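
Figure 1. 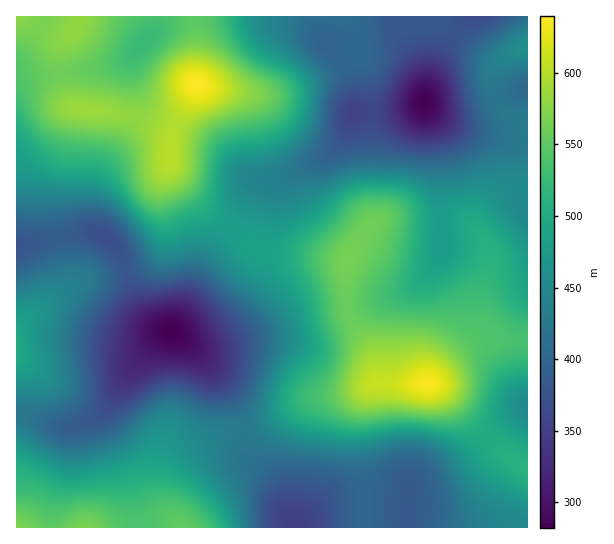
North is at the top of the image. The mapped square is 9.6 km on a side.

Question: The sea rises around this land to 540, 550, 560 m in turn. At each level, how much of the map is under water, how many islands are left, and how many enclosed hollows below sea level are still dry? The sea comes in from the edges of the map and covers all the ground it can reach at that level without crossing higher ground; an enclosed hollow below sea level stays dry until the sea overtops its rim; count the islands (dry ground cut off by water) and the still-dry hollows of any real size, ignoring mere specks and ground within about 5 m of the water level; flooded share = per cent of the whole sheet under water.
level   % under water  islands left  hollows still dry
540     79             1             0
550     83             1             0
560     88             2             0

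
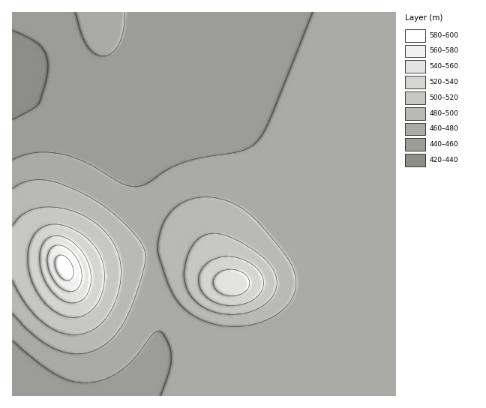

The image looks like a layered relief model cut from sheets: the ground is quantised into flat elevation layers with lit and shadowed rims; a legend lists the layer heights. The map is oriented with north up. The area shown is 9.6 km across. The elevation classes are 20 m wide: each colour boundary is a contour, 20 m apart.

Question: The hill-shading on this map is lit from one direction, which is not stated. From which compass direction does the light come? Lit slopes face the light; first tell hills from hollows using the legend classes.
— E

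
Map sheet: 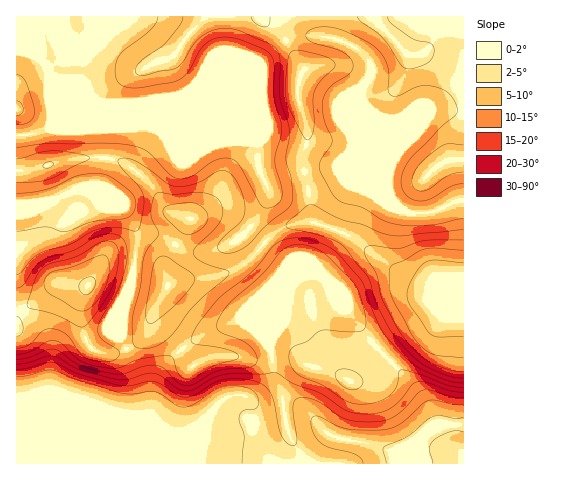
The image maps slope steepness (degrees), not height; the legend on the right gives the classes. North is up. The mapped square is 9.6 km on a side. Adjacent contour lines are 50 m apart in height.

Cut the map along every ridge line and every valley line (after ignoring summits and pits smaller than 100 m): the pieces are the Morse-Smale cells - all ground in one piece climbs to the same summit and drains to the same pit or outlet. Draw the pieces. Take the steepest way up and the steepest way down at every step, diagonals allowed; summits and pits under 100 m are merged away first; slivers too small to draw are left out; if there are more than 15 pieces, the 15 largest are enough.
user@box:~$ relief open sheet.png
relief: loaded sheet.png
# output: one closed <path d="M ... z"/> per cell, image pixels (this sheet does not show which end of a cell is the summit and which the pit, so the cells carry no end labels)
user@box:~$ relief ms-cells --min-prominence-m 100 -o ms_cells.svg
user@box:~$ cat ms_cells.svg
<path d="M463 16l-203 1 3 4 15 8 25 39-6 24 11 40 0 8-5 13 0 13 6 24 2 28 3 4-15 0-15 5-20 16 24 19-15 37 0 37-3 12-18-19-11-9-14 4-30 14-21 15-14 17-6 13-3 22-7 16-21-4-54-19-26-2-23 16-6-1 1 53 447-1z"/><path d="M259 16l-242 0-1 187 18 1 20-4 20-10 13 1 14-6 5-28 0-28-49-50 13 12 28 11 20 2 36-4 102 42 2 2 1 23 8 18 2 10-7 15-14 20 17 12 19-15 15-5 14 0-5-39-5-17 0-13 5-13 0-8-11-40 6-24-25-39-15-8z"/><path d="M68 88l-2 1 40 40 0 28-5 28-16 7 39 17 13 25-2 21 2 6 21 5 6 7 4 13 15-6 28-3 20-5 15-10 16-16 2-3-16-13 14-20 7-15-2-10-8-18-1-23-2-2-102-42-48 4-8-2z"/><path d="M126 259l-20 1-6 6-12 21-21-4-13 3-37 29-1 95 2 2 4 0 23-16 26 2 54 19 18 2 3-17-4-18-21-45 2-26 12-51z"/><path d="M265 244l-19 18-15 10-20 5-28 3-15 6-4-13-6-7-23-6-3 24-9 29-2 26 17 35 6 19 0 21-1 5-4 2 7 0 3-5 7-33 8-16 12-14 21-15 30-14 14-4 11 9 18 19 3-12 0-37 15-37z"/><path d="M82 190l-8 0-20 10-38 4 1 114 7-9 35-26 29 4 12-21 6-6 29-1 2-25-13-25z"/>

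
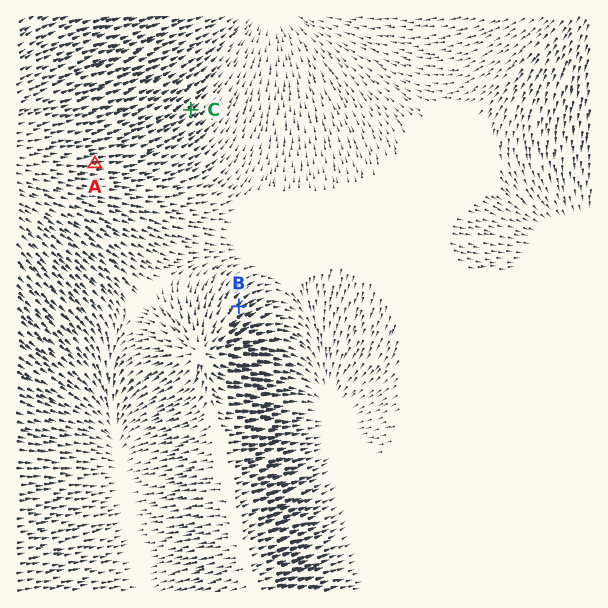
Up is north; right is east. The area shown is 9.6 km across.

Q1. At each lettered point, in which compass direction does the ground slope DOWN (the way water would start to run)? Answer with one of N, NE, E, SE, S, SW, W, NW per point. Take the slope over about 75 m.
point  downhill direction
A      E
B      NE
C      NE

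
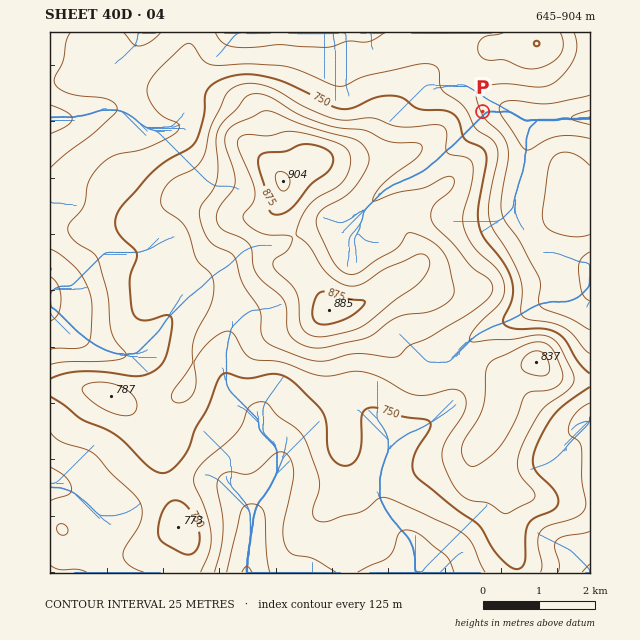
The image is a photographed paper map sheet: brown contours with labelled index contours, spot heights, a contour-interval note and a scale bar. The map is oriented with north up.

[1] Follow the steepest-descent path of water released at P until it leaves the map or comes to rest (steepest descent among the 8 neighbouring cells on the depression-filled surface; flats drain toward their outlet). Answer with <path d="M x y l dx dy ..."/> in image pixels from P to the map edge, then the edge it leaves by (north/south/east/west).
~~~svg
<path d="M483 112l1-2 24 0 18 11 3-1 30 0 1-1 30 0"/>
exit: east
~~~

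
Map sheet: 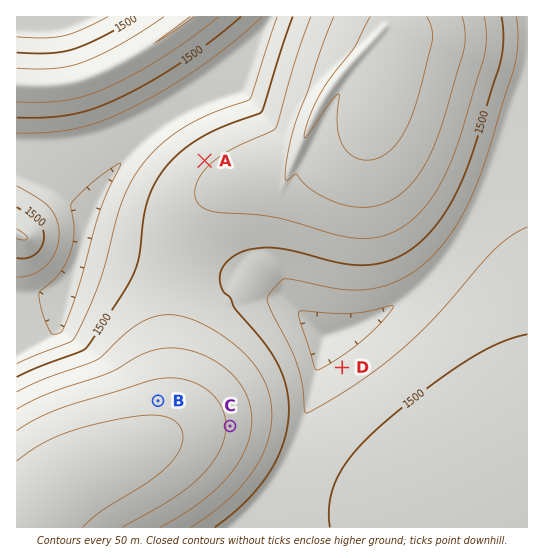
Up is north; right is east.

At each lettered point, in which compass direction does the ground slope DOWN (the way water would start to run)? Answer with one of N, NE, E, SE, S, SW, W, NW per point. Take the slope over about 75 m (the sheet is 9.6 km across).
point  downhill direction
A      NW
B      N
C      E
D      NW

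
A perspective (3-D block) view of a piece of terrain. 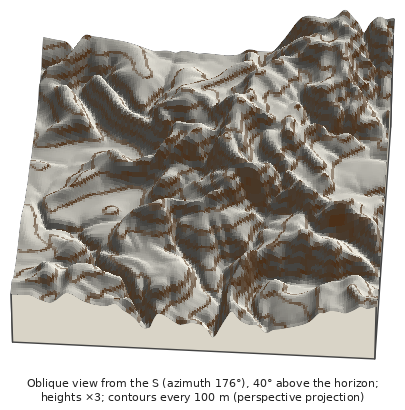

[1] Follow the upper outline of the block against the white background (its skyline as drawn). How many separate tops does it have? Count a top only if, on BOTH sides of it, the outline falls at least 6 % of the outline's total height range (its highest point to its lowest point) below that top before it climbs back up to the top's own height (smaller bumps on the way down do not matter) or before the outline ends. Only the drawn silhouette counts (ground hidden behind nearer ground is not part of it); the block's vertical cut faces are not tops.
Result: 2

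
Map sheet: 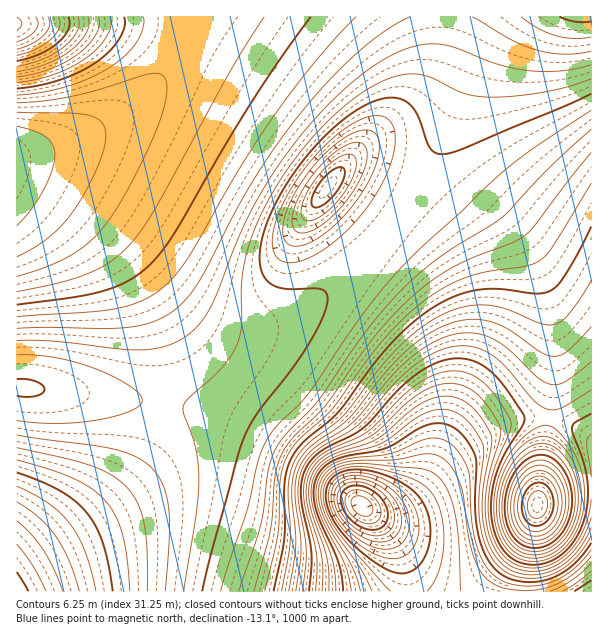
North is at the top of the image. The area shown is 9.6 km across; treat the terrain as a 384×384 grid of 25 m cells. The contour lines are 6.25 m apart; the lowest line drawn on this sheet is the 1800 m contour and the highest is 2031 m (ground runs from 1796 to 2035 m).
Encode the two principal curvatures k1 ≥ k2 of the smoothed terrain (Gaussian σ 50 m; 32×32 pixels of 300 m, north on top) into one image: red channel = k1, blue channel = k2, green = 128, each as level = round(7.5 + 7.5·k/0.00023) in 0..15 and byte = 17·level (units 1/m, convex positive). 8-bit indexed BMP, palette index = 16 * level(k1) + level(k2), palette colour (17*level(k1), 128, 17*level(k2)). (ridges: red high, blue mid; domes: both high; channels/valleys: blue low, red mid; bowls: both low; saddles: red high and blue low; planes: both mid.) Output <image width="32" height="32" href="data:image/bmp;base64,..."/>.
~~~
<image width="32" height="32" href="data:image/bmp;base64,Qk02CAAAAAAAADYEAAAoAAAAIAAAACAAAAABAAgAAAAAAAAEAAATCwAAEwsAAAABAAAAAAAAAIAAABGAAAAigAAAM4AAAESAAABVgAAAZoAAAHeAAACIgAAAmYAAAKqAAAC7gAAAzIAAAN2AAADugAAA/4AAAACAEQARgBEAIoARADOAEQBEgBEAVYARAGaAEQB3gBEAiIARAJmAEQCqgBEAu4ARAMyAEQDdgBEA7oARAP+AEQAAgCIAEYAiACKAIgAzgCIARIAiAFWAIgBmgCIAd4AiAIiAIgCZgCIAqoAiALuAIgDMgCIA3YAiAO6AIgD/gCIAAIAzABGAMwAigDMAM4AzAESAMwBVgDMAZoAzAHeAMwCIgDMAmYAzAKqAMwC7gDMAzIAzAN2AMwDugDMA/4AzAACARAARgEQAIoBEADOARABEgEQAVYBEAGaARAB3gEQAiIBEAJmARACqgEQAu4BEAMyARADdgEQA7oBEAP+ARAAAgFUAEYBVACKAVQAzgFUARIBVAFWAVQBmgFUAd4BVAIiAVQCZgFUAqoBVALuAVQDMgFUA3YBVAO6AVQD/gFUAAIBmABGAZgAigGYAM4BmAESAZgBVgGYAZoBmAHeAZgCIgGYAmYBmAKqAZgC7gGYAzIBmAN2AZgDugGYA/4BmAACAdwARgHcAIoB3ADOAdwBEgHcAVYB3AGaAdwB3gHcAiIB3AJmAdwCqgHcAu4B3AMyAdwDdgHcA7oB3AP+AdwAAgIgAEYCIACKAiAAzgIgARICIAFWAiABmgIgAd4CIAIiAiACZgIgAqoCIALuAiADMgIgA3YCIAO6AiAD/gIgAAICZABGAmQAigJkAM4CZAESAmQBVgJkAZoCZAHeAmQCIgJkAmYCZAKqAmQC7gJkAzICZAN2AmQDugJkA/4CZAACAqgARgKoAIoCqADOAqgBEgKoAVYCqAGaAqgB3gKoAiICqAJmAqgCqgKoAu4CqAMyAqgDdgKoA7oCqAP+AqgAAgLsAEYC7ACKAuwAzgLsARIC7AFWAuwBmgLsAd4C7AIiAuwCZgLsAqoC7ALuAuwDMgLsA3YC7AO6AuwD/gLsAAIDMABGAzAAigMwAM4DMAESAzABVgMwAZoDMAHeAzACIgMwAmYDMAKqAzAC7gMwAzIDMAN2AzADugMwA/4DMAACA3QARgN0AIoDdADOA3QBEgN0AVYDdAGaA3QB3gN0AiIDdAJmA3QCqgN0Au4DdAMyA3QDdgN0A7oDdAP+A3QAAgO4AEYDuACKA7gAzgO4ARIDuAFWA7gBmgO4Ad4DuAIiA7gCZgO4AqoDuALuA7gDMgO4A3YDuAO6A7gD/gO4AAID/ABGA/wAigP8AM4D/AESA/wBVgP8AZoD/AHeA/wCIgP8AmYD/AKqA/wC7gP8AzID/AN2A/wDugP8A/4D/AIeHh4eHh4eHh4eHh4eXl4eHhpaWloaGh4eWorO0pJOBh4eHh4eHh4eHh4eHh5eXmKe2tbWllYaHh5Ky1dfXtZKHh4eHh4eHh4eHh4eHmKiox9bEo5OVhoeGkbTo+urIpIeHh4eHh4eHh4eHh4iouMfWtHFwgZSWh3WRter8/Nqlh4eHh4eHh4eHh4eHiKjI1rRBIDBxlJaHdJGm2/3927aHh4eHh4eHh4eHh4eIp9fVkTAQMIO1loZ1gKXa/PzatYeHh4eHh4eHh4eHh4en1sSQYECDxLWWhnaAo8j6+cikh4eHh4eHh4eHh4eHh5fGxLOjtMXFpoZ2doOStefntZJ3h4eHh4eHh4eHh4eHl7fGxsbGxqaGhnZ2doKjtMSjgnZ3d4eHh4eHh4eHh4eHl7e4uKiXhoZ2dnZ3hoSTo5SGdnZ2doeHh4eHh4eHh4eHmKiYmIeHdnZ2dnaHh5eXiId2dnZ2h4eHh4eHh4eHh4iIqJiXh4d2dnZ2hoeHh5iIh3Z2dneHh4eHh4eHh4iIiIiYl5eHh4eGdoaGh4eHmJiHd3d3h4eHh4eHh4eHh4iIiIiXl5eHh4aGhoaHh4eYiId3h4eHh4eHh4eHh4eHh4eHh5iXl4eHh4aGhoeHh5eIiIeHh4eHh4eHh4eHh4eHh4eHh5eXl4eHh4eHh4eHh4iIh4eHh4eHh4iIh4eHh4eHh4eHh5eXh4eHh4eHh4eHiIiHh4eHh4iIiIiIh4eHhoaHl4eHl5eXh4eHh4eHh4eIh4eHh4eIiIiIiIiHh4eGhYaXl5eHl5eHh4eHh4eHh4eHh4eHiIiIiIiIiIiHh4aEhJanl5eHh5eHh4eHh4eHh4eHh4iIiIiIiIiIiIeXl4WBg6enl4eHh4eHh4eIiIeHh4iIiIiIiIiIiIiHh4eXl4NgdKenl4eHh4eIiIiHh4eHiIiIiIiIiIiIiIeHh5enp2FghaeXl4eHh4eHh4eHh4eHh4eIiIiIiIiHh4eHl5enlmBwlpeXh4eHh4eHh4eHh4eHh4eHh4eHh4eHh4eHl6enhXGDlpeHh4eHh4eHh4eHl5eXh4eHh4eHh4eHh4eHl6eXhYOFh4eHh4eHh4eHh4enl5eXl4eHh4eHh4eHh4eHl5eXhYWGh4eHh4eHh4eHh6enp5eXl4eHh4eHh4eHh4eHl5eHhoaHh4eHh4eHh4eHl5eXl5eXl4eHh4eHh4eHh4eHh4eHh4eHh4eHh4eHh4d2hoaWl5eXh4eHh4eHh4eHh4eHh4eHh4d3h4eHh4eHh2R1dYWGlpeHh4eHh4eHh4eHh4eHh4eHh3eHh4eHh4eIYmJzg4SFhoaHh4eHh4eHh4eHh4eHh4eHh4eHh4eHiIg="/>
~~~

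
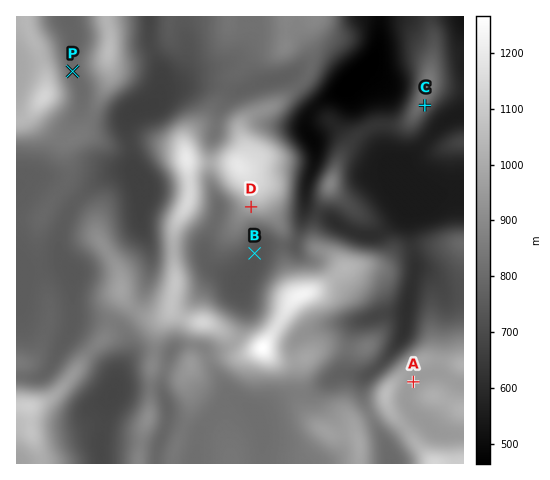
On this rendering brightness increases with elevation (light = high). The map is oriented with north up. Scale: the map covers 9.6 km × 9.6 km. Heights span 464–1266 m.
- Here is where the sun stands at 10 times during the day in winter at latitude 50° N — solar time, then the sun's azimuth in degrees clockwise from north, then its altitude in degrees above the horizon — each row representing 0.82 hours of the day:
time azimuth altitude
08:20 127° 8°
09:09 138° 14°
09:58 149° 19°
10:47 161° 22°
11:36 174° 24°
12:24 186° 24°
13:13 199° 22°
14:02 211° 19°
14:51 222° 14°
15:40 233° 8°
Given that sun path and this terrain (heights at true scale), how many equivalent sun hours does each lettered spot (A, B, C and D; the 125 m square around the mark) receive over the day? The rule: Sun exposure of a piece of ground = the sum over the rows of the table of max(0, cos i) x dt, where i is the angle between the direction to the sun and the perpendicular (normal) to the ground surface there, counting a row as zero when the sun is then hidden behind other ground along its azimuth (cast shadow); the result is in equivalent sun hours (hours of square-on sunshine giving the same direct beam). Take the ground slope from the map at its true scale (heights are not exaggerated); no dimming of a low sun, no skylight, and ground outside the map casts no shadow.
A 2.4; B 1.8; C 4.3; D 4.6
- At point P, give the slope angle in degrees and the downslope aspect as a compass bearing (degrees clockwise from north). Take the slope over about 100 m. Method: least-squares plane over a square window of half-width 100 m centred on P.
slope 7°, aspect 70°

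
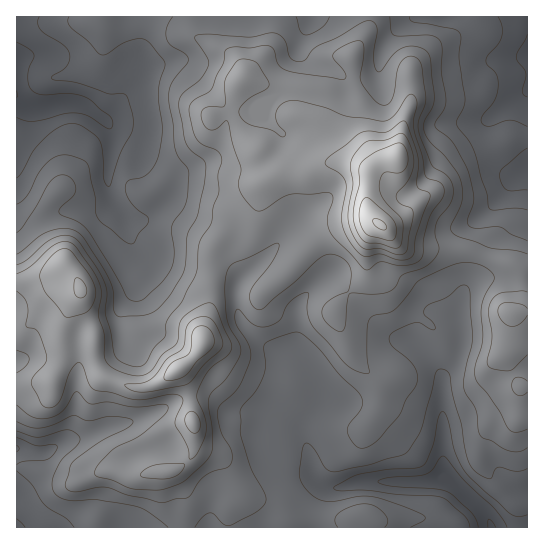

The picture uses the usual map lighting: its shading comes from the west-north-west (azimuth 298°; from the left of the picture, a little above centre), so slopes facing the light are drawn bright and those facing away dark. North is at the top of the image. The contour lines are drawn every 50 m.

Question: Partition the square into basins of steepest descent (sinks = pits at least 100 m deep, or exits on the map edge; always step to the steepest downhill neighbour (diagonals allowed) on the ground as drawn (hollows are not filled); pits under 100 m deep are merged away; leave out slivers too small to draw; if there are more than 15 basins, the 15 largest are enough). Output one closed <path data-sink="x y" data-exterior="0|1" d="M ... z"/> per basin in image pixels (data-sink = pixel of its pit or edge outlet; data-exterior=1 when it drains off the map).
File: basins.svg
<path data-sink="491 527" data-exterior="1" d="M246 77l-6 2-4 10-3 26 11 23 15 13 10 26-8 5-8 24-14 9-8 8-19 26-3 60-6 22 0 11-6 11-18 16 10 24 2 20 4 13 0 20-4 12-8 7-11 6 4 4 8 19 0 33 343 1 1-258-7-1-8-5-50-15-48 0-17-5-11-14-15-12-4-8 0-40-11-7-20-6-6-6-10-24-11-8-19-6-7-15-7-9z"/><path data-sink="17 95" data-exterior="1" d="M369 16l-353 1 0 264 10 0 20-4 17-10 6 3 12 19 0 17 11 21 3 11 0 23 8 16 26 10 21 0 35-22 16-19 2-15 6-22 3-60 19-26 8-8 14-9 8-24 8-5-10-26-15-13-11-23 3-26 6-12 35 12 7 9 7 15 24 8 6 6 10 24 6 6 20 6 12 8 10-9-18-27-4-10 0-23-2-8-2-31-2-6 17-27z"/><path data-sink="527 54" data-exterior="1" d="M527 16l-158 1-1 13-17 27 2 6 2 31 2 8 0 23 4 10 18 27-11 9-1 34 5 13 10 7 20 22 13 2 48 0 50 15 8 5 7 0z"/><path data-sink="17 527" data-exterior="1" d="M81 291l-10 14-10 22 0 34-8 18-2 2-35 5 0 141 167 1 2-27-6-20-7-10 11-6 8-7 4-12 0-20-3-5-1-22-4-14-9-16-19 14-16 5-14-1-26-10-7-11-3-35-12-25z"/>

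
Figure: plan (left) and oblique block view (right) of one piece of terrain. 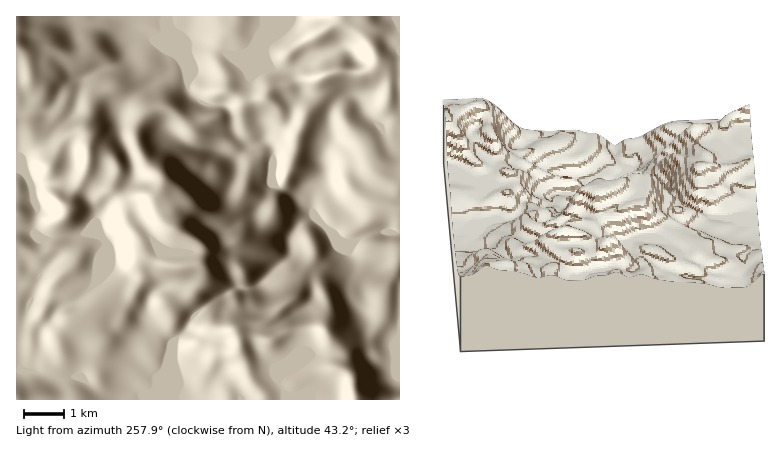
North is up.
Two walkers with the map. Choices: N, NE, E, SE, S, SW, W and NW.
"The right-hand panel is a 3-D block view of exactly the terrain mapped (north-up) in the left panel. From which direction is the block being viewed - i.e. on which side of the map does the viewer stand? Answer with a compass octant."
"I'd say W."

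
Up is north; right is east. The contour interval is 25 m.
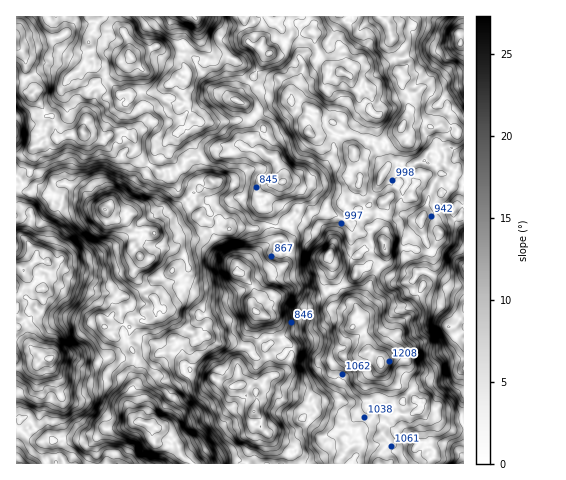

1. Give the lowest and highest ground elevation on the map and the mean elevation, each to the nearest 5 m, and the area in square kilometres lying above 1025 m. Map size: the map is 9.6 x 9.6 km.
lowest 645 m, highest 1265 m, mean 950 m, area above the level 23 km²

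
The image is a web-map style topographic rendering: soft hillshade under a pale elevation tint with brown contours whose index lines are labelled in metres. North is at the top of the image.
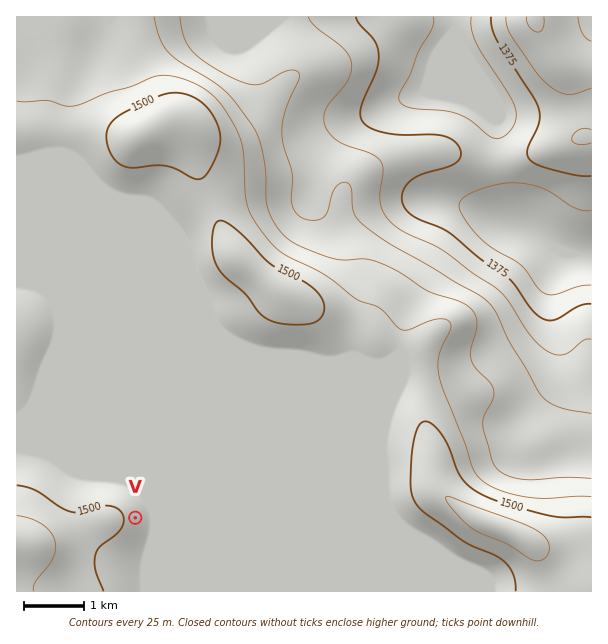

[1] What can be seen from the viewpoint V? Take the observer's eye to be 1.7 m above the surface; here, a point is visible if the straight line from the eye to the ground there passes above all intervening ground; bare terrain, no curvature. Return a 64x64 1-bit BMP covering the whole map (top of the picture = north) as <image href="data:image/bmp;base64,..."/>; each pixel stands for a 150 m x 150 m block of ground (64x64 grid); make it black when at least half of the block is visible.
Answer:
<image width="64" height="64" href="data:image/bmp;base64,Qk0+AgAAAAAAAD4AAAAoAAAAQAAAAEAAAAABAAEAAAAAAAACAAATCwAAEwsAAAIAAAAAAAAA////AAAAAAAAH////////AAP///////gAAf//////8AAA///////wAAD//////+AAAP//////4AAA//////+AAAP//////AAAA//////4AAAB/////+AAAAD/////wAAAAf////+AAAAB/////4AAAAP/////AAAAA/////8AAAAH/////wAAAAf/////AAAAD/////8AAAAf/////gAAAB/////+AAAAP/////4AAAA//////gAAAH/////+AAAAf/////4AAAD//////gAAAP/////+AAAB//////8AAAH/////5wAAA/////nDAAAP////+IAAAA/////wAAAAB////+AAAAAH////gAAAAAf///4AAAAAD////AAAAAAP///wAAAAAB///+AAAAAAH///wAAAAAA///+AAAAAAD///wAAAAAAP///AAAAAAA///8AAAAAAD///wAAAAAAP///AAAAAAA///8AAAAAAD///wAAAAAAP///AAAAAAA///8AAAAAAD///4AAAAAAP///gAAAAAA/8/8AAAAAAD4APgAAAAAAAAAAAAAAAAAAAAAAAAAAAAAAAAAAAAAAAAAAAAAAAAAAAAAAAAAAAAAAAAAAAAAAAAAAAAAAAAAAAAAAAAAAAAAAAAAAAAAAAAAAAAAAAAAAAAAAAAAAAAAAAAAAAAAAA=="/>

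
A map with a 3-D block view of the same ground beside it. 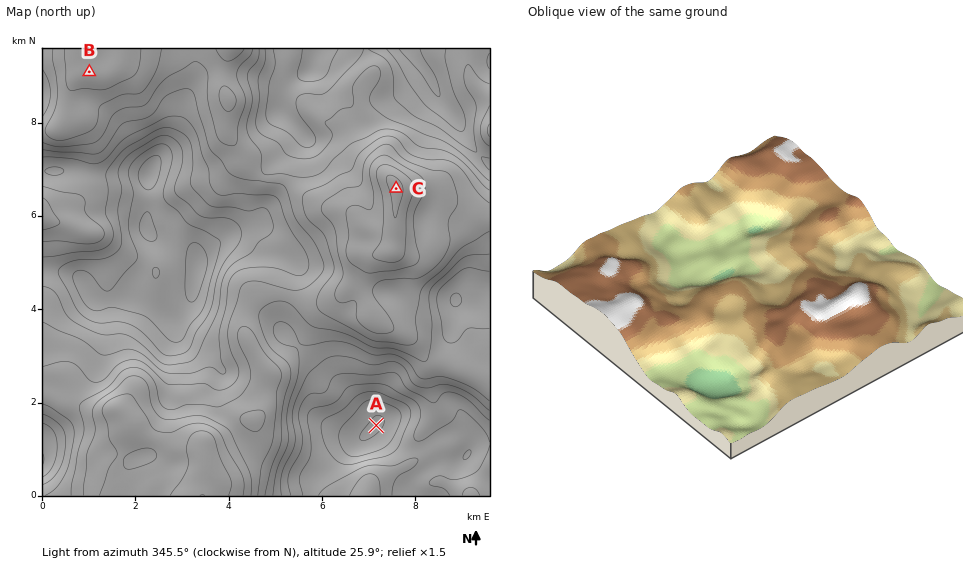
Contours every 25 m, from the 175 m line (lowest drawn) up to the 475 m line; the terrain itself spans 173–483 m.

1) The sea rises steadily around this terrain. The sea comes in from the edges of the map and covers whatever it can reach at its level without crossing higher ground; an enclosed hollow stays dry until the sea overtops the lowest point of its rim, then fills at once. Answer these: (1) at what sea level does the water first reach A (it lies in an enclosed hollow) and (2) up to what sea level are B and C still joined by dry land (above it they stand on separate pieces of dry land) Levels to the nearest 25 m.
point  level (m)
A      250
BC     350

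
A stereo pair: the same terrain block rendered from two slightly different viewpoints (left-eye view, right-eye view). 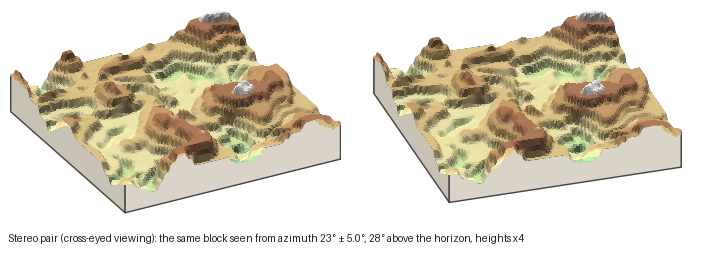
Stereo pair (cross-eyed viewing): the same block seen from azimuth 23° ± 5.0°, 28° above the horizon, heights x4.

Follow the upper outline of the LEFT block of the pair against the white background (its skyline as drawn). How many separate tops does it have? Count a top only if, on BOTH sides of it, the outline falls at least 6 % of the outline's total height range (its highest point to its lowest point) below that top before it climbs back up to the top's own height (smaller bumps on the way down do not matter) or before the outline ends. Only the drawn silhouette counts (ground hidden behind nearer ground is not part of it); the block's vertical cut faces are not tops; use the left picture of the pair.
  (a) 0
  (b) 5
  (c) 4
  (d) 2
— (d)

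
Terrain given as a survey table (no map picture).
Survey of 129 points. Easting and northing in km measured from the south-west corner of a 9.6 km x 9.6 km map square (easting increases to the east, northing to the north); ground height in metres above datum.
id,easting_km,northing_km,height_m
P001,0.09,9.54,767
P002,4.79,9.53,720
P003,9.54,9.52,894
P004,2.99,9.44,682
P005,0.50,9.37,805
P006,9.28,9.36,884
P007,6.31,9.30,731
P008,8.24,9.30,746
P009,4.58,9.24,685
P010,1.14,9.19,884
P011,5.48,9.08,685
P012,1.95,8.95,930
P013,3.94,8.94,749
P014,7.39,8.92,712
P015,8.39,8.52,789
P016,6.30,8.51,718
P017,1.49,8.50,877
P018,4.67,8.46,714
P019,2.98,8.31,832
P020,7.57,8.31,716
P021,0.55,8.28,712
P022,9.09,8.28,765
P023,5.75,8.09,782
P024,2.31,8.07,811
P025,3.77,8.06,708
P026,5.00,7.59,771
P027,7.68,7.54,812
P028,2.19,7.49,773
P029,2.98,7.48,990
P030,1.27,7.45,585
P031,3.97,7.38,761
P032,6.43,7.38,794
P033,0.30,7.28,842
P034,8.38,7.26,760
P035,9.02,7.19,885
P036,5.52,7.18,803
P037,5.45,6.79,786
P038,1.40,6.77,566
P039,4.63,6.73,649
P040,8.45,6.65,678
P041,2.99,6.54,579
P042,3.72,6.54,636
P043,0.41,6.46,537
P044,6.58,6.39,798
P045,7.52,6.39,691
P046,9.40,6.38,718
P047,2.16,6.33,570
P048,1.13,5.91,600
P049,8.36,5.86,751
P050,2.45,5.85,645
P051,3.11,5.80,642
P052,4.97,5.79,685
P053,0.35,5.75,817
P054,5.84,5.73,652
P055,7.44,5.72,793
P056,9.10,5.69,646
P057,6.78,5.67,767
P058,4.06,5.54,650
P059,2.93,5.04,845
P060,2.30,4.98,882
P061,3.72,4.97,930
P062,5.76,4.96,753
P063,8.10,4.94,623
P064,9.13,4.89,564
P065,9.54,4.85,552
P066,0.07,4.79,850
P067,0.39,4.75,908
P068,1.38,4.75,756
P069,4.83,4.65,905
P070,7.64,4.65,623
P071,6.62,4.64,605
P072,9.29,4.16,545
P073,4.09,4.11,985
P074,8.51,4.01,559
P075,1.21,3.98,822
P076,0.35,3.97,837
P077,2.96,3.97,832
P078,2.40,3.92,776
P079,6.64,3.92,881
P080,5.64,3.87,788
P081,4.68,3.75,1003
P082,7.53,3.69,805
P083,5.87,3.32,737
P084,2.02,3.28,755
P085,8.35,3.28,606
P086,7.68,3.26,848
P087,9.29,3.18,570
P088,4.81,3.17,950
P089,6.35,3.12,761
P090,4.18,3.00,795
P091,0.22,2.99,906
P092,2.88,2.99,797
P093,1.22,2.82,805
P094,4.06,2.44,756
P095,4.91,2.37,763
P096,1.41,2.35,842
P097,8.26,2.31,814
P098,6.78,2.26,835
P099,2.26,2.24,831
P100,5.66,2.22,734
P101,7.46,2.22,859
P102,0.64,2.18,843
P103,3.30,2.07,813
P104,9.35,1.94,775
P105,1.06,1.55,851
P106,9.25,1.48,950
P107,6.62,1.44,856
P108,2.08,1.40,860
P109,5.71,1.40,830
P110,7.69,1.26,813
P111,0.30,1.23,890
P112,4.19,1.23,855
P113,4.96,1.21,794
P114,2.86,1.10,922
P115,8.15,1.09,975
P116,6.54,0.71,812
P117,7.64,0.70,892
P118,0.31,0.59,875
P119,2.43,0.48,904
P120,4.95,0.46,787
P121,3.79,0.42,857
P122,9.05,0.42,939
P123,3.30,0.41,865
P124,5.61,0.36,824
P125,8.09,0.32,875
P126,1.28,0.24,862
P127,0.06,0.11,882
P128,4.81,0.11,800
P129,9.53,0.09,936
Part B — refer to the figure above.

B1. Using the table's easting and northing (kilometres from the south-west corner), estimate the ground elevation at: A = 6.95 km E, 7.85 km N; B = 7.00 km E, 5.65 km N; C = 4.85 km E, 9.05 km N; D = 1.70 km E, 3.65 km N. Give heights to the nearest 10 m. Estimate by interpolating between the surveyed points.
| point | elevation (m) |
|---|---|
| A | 730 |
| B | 790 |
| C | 680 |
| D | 750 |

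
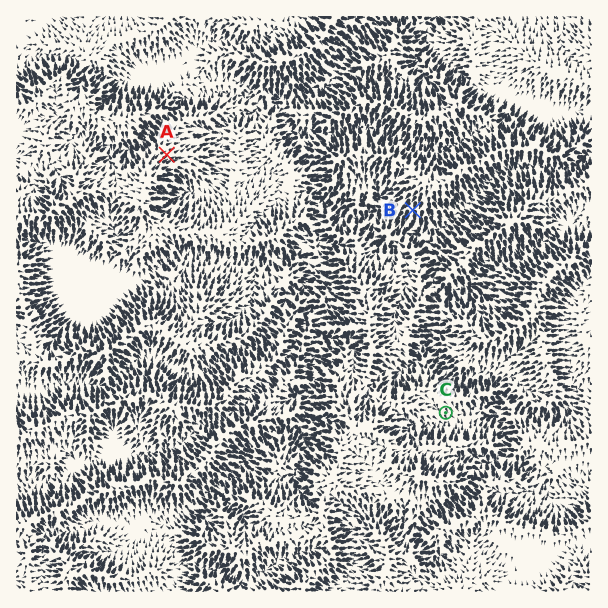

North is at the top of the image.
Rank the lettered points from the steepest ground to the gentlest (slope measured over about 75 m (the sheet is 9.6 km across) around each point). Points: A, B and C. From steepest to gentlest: B A C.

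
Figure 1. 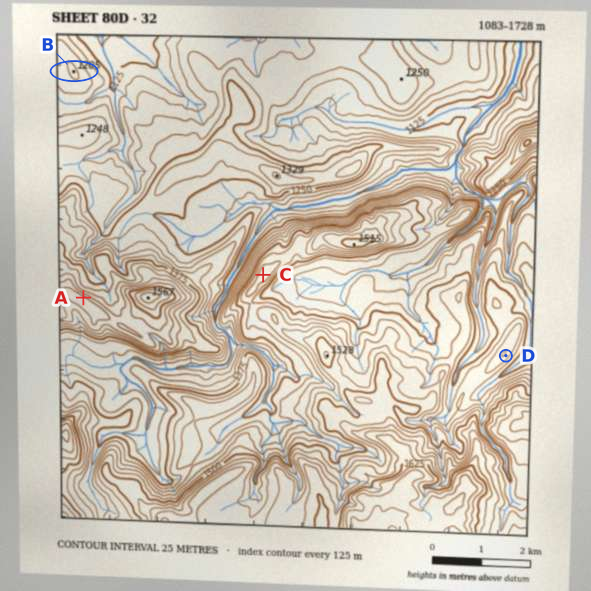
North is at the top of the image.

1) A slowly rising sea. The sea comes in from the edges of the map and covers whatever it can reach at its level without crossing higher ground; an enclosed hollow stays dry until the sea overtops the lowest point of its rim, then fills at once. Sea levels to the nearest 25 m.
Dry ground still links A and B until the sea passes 1175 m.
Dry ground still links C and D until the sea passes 1400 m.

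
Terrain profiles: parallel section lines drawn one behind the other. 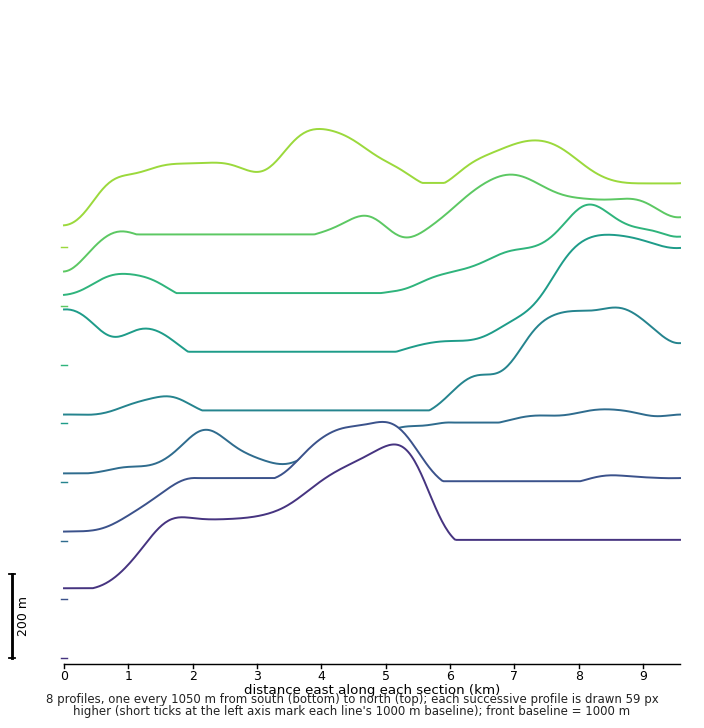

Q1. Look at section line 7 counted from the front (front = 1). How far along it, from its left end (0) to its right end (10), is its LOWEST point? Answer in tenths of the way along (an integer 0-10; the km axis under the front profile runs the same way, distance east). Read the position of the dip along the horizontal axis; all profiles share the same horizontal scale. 0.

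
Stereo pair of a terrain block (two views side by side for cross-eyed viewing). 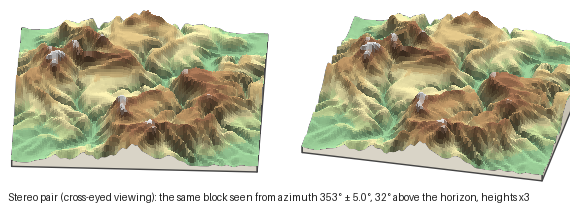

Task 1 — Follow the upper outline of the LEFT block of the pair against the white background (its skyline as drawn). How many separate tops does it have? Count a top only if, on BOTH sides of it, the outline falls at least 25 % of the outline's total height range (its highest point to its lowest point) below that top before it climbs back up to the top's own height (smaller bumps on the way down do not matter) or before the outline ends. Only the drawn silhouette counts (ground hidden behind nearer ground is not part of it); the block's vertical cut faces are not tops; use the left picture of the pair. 0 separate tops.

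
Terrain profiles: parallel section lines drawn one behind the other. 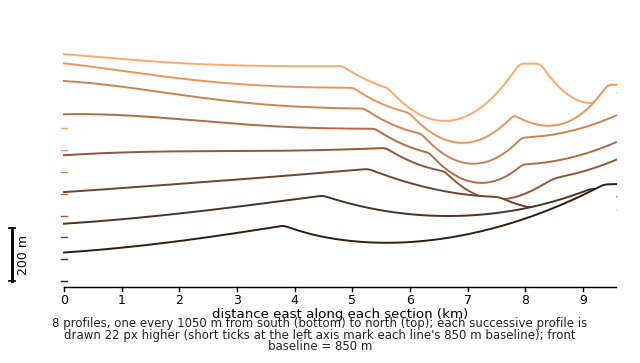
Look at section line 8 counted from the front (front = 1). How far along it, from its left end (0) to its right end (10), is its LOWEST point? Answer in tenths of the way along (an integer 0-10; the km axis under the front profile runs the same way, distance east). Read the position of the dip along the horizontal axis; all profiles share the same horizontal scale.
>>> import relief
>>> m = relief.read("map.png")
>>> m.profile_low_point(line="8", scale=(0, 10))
7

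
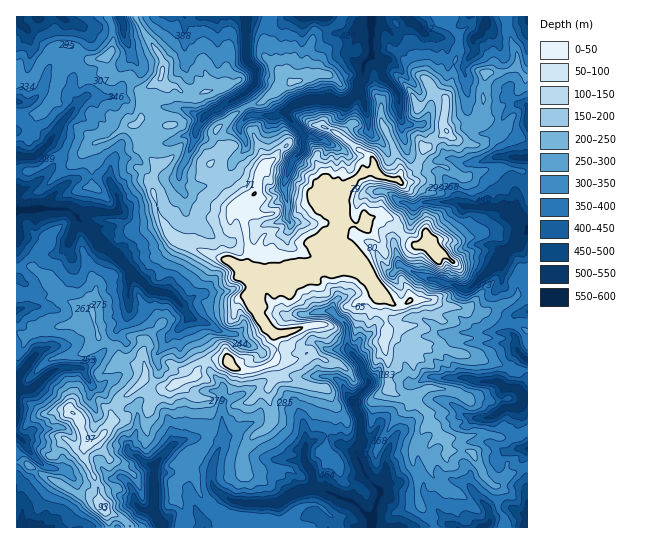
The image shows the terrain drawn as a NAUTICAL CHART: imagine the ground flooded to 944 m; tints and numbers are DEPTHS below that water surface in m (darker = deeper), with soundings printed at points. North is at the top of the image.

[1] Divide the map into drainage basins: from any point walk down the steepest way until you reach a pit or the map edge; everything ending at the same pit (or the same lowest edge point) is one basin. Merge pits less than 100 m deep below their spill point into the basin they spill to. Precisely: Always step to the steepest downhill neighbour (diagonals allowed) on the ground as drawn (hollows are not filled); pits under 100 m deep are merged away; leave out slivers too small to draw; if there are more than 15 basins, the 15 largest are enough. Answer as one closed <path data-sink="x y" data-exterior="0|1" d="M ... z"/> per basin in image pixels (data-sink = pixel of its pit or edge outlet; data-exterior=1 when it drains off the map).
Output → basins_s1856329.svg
<path data-sink="373 519" data-exterior="0" d="M385 215l-16 4-8 6-12-1-10-5-2 11-5 13 12 18-5 3-22 3-32 10-31-1-2 2 3 32 9 15 11 9 2 23-6 7-13 5-13 2-12-4-7-7-13-1-7 2-12 16-11 5 11 14 12 3 2 3 0 37-3 6-20 17-5 13-7 7 0 13 10 14 0 19 252-1-15-21-3-11 0-18-5-18 1-10 10-19 6-7 0-4-1-5-17-17-14-2-9-6 0-30-4-13 4-17-7-18 1-15 15 9 5 0 9-6-3-10-7-10 0-8 15-25-16-15-7-11z"/><path data-sink="17 211" data-exterior="1" d="M135 124l-9 3-20 13-16 5-13 11-20 0-19 13-22 4 0 160 11 3 11-7 37-6 18-10 6 25 18 12 5 13 21 2 2 2-1 12 17 9 8 0 8-5 17-6 12-16 7-2 13 1 7 7 12 4 13-2 13-5 6-7-2-23-11-9-9-15-3-32-25-18-52-19-8-10-7-14-9-32 6-19-14-19z"/><path data-sink="371 19" data-exterior="0" d="M439 16l-97 0-5 9-20 8-4 4-6 17-1 25-16 4-19 10-8 8-20 7-27 22 0 5 7 16-12 12 0 3 6 13 15 20 7 6 4 8 6 41-5 17 5 5 36 1 26-9 31-5 2-2-3-6-9-12 8-25-1-11-4-5 27-29 15-1 6 5 14 3 4-5 10-3 6-6 7-17 23-18-4-8 4-21-2-4 7-16 1-17 7-26-9-13z"/><path data-sink="246 17" data-exterior="1" d="M270 16l-134 1 9 18 18 26 0 12-3 6-17 14-2 25-5 7 7 22 14 19-6 19 9 32 7 14 8 10 52 19 16 11 6-17-6-41-4-8-7-6-15-20-6-16 12-12-7-16 0-5 27-22 20-7 8-8 21-11-10-7-18-21 0-15 7-17z"/><path data-sink="527 230" data-exterior="1" d="M423 164l-4 0-8 8-10 3-4 5-14-3-6-5-15 1-27 29 4 5 1 12 9 5 12 1 8-6 16-4 8 5 7 11 16 15-15 25 0 8 7 10 3 11 23 0 12 7 23 1 6 4 11 0 27-12 5-5 9 0 1-122-29-6-37 10-17-10z"/><path data-sink="17 387" data-exterior="1" d="M93 313l-18 10-37 6-11 7-11-2 0 128 9 1 50 30 15 3 9 5-2-16-13-28 0-8 3-5 10-3 6-6 9-14 0-11 10-13 8-4 14-14 1-12-6-3-18-2-4-12-18-12z"/><path data-sink="162 526" data-exterior="0" d="M146 380l-3 0-13 13-13 9-5 8 0 11-3 5-12 15-12 5-1 11 12 24 3 18 8 13 14 5 7 6 2 5 52 0 1-19-10-14 0-13 7-7 5-13 20-17 3-6 0-37-2-3-12-3-12-15-13 7-8 0z"/><path data-sink="527 398" data-exterior="1" d="M391 336l-4 0-3 6 4 17 0 30 9 6 14 2 17 17 1 9 8 6 4 7 9 3 17-2 7-2 35 2 10-1 9-5-1-60-14 0-16-8-7 0-28-10-11-1-14-8-28 3z"/><path data-sink="17 157" data-exterior="1" d="M106 56l-11 4-16-1-19 11-7 25-5 10-9 8-4 8-2 12-3 3-14 3 1 33 21-3 19-13 20 0 13-11 16-5 20-13 13-5 2-4 3-27-5 0-9-14-19-1z"/><path data-sink="527 158" data-exterior="1" d="M517 67l-18 6-13 0-6 48-10 3-12 0-11 5-23 20-7 16 24 0 21 12 37-10 28 5 1-94z"/><path data-sink="527 359" data-exterior="1" d="M382 296l-1 15 6 11 0 14 7 1 15 10 28-3 14 8 11 1 28 10 7 0 16 8 15-1 0-39-5-3-20-5-16-11-12 0-6-4-23-1-12-7-24 0-8 5-5 0z"/><path data-sink="482 527" data-exterior="1" d="M433 424l-4 0-6 6-10 19-1 10 5 18 0 18 3 11 13 20 2 2 70 0-1-11-7-11 0-17-13-12-11-24-6-2-17 0-3-13-6-2z"/><path data-sink="485 25" data-exterior="0" d="M506 16l-66 1 11 9 9 13-7 26-1 17-7 16 2 4-4 21 3 8 12-7 21-3 5-20-1-10 2-17 20-2 12-7 0-11-10-25z"/><path data-sink="19 17" data-exterior="1" d="M107 16l-90 0-1 62 7 3 7 0 11-20 16-14 13 0 20 13 17-4 5-6 1-7-1-18z"/><path data-sink="35 527" data-exterior="1" d="M25 463l-9 0 1 65 92-1-2-14-8-12-9-5-15-3z"/>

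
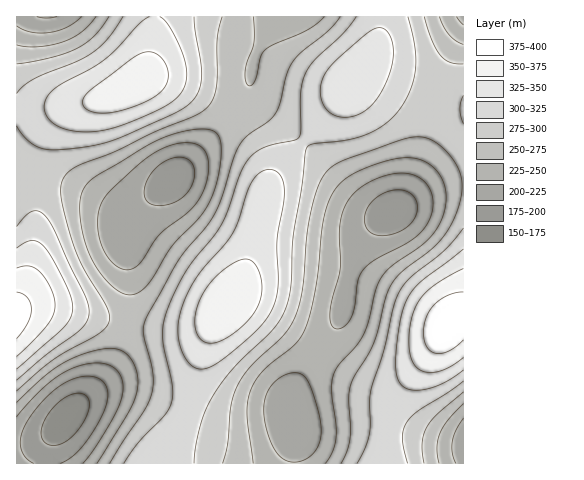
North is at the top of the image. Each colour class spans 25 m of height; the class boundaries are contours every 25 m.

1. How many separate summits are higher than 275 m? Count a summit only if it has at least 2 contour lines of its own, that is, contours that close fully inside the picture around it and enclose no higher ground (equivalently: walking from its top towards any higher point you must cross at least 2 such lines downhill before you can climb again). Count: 1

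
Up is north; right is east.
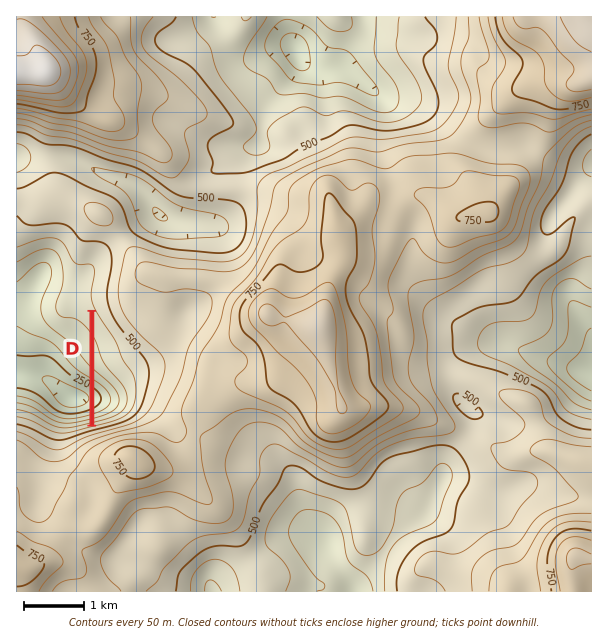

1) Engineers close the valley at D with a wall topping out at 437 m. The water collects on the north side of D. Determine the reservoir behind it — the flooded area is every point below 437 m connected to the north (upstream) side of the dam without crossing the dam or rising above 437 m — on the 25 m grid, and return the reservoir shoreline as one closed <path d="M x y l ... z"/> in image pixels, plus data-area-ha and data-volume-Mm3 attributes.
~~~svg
<path d="M95 318l0 108 27-10 6-5 5-9 0-16-1-5-14-18-8-24-15-21z" data-area-ha="74" data-volume-Mm3="48.46"/>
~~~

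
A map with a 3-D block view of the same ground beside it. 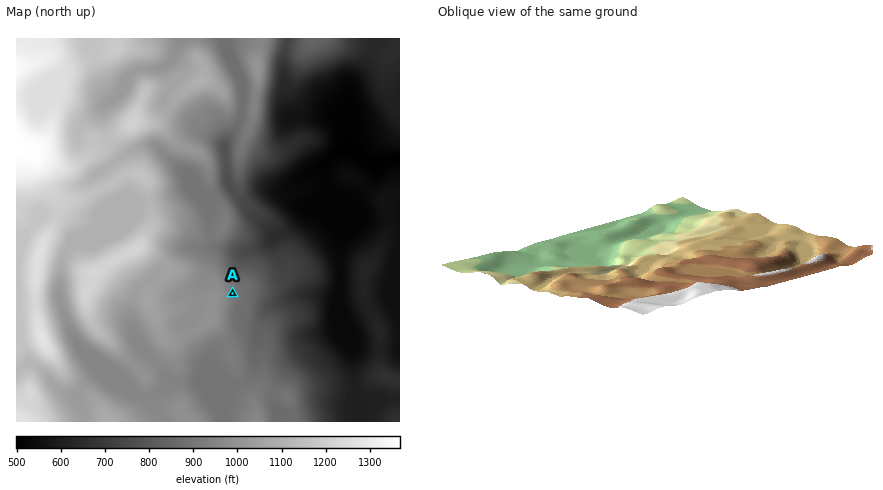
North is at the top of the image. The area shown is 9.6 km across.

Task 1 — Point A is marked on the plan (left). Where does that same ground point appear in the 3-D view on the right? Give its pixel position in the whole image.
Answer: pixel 690 243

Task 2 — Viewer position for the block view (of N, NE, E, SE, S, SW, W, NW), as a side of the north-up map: NW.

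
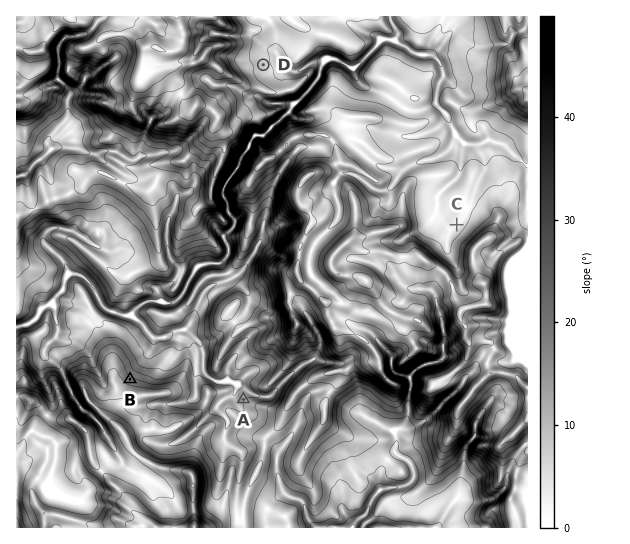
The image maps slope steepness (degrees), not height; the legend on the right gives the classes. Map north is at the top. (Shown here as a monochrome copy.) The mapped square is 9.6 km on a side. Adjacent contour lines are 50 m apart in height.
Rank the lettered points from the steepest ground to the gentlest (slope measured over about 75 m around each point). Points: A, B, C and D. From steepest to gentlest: B A D C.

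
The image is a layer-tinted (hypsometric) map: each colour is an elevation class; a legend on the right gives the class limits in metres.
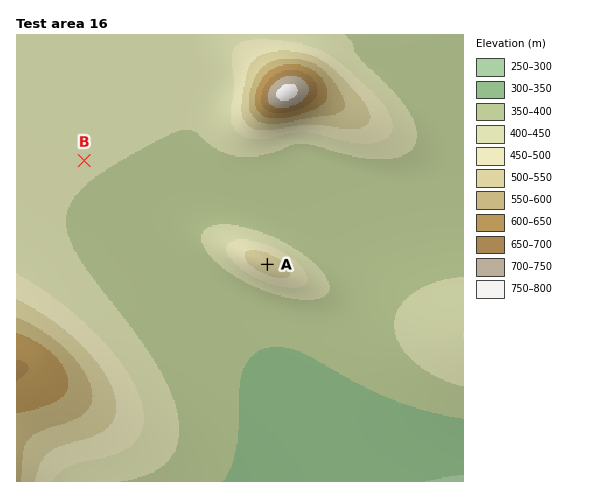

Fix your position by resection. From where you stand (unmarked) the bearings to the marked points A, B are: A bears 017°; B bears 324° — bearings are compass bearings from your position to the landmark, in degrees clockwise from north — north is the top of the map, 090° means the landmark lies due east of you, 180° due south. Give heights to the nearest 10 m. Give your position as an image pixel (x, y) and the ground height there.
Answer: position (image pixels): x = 236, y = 369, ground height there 350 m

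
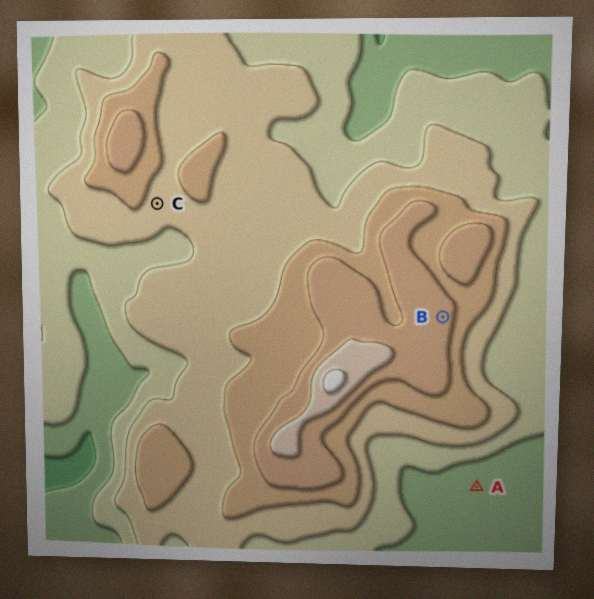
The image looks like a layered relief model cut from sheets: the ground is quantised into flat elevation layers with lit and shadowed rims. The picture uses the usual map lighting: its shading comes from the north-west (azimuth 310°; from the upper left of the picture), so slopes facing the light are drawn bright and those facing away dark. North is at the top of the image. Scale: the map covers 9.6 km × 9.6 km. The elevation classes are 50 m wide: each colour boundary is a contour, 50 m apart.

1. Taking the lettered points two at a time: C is above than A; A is below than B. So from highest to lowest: B C A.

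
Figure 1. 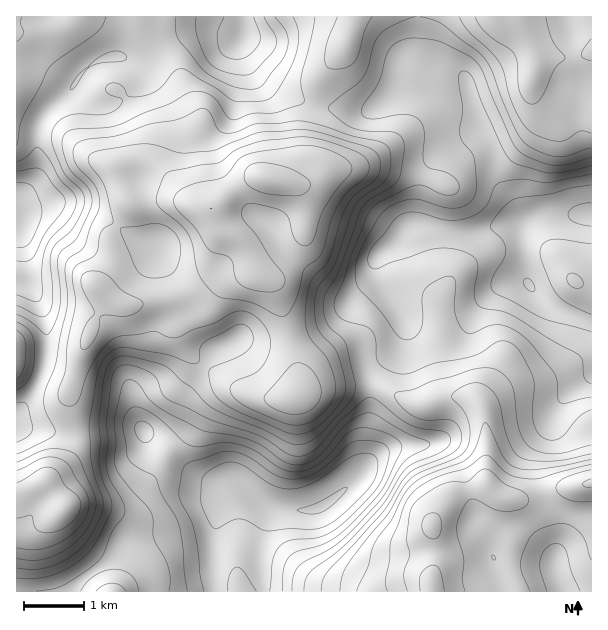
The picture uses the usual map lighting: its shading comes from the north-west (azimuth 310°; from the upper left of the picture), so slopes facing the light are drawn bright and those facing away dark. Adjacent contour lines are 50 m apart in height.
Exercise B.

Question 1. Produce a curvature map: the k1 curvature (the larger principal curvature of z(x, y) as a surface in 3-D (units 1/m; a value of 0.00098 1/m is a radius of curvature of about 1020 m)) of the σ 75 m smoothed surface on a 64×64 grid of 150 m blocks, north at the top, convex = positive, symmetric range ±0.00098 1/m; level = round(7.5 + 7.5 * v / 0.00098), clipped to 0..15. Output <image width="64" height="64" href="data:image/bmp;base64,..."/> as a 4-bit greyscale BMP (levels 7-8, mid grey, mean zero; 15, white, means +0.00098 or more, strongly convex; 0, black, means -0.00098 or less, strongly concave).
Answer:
<image width="64" height="64" href="data:image/bmp;base64,Qk12CAAAAAAAAHYAAAAoAAAAQAAAAEAAAAABAAQAAAAAAAAIAAATCwAAEwsAABAAAAAAAAAAAAAAABEREQAiIiIAMzMzAERERABVVVUAZmZmAHd3dwCIiIgAmZmZAKqqqgC7u7sAzMzMAN3d3QDu7u4A////AIiJmYm9/sqYqpiIibqHiKupmImqqZm/+nd4iIvJiIiJiZmZiJvMupm6h3iJyneJvMzLmYmqq87qdniIi8h3iJmKqpmIiZmZmrqHeInJeIrMzd7ah4iavOuImHecuGZ4mZqqqZmZiIiaqpiIibmIm8y7vf7Id5mb25mXZ6ynVWeZu7qqqqqHeJmZmYiJqYmszKmaz/2omYrLmYdnrKhlV5nMzLuqqXZ4mZmpiImpibzLmIic/+y7q9yoiHiruXZombve3LuoZnmYmrmHeJmaq7l2Z3i+/czN7IZ5iJqqmImpma3/26h4mpmruYd4mpmIiGVWZ4ve3M7sdWiIiYmaqamIiv/8u7zLqruYh3iqhmeHdmZ3eL3u7d2nZomZmamHiIdoz//u7cqqqXd3ial3eIiHd3d3i+/szcmHirzLmImYqXne793LmImYdniJmHiJmZiHd3Zoz/3dy6q+/+y7vLruzO3NuIiHial3eIiIiJqqmId3ZVau7//t3O/u7u/////+y6y2V4iaunZnd3eJq8uph3ZUV77d///+/8vN////zf/bq7dWeJvKh3dlVnis3cuYdlVp3sq9/+/7h3nN7v+K3+3MyEVnm9yZmGRFZ5ve26h2VXnOuHirv/tVaJh3iXi93N7pd4iK3bu5dVVni93sqYZVaLynZmev+2Z4ZVaId5u6vuuql2i7q8uXd3ebzd2od3ZmmpdlRa/7d3ZUV4h2eam+65hkNqmJu6mId4rN3bdniYaJqHZWr/t3dVVomGZ5qs/qdUIlmYiaqZh3m8zNt2eJqZqqqYi/+3dmZ4mpd4q739l2ZlaqmJmZmrze3d3JiIiJrN7bqc/6h3Znibx3m8zO2YmaqruqqrvP///t7+27mIrv/+273+qYd3eJrJib7c7ZiavNy6mrzv//7czN7u3M3//u/u3uyqmId4mquqru3tl3iJqqmJvf/cqqqqvN3d3/66vN7ty6qpmZiJnbqL/v6VVFeImYrNy5iImqq7uqqsuGeJmqvLqZmaqYd8uXn//5QzV4eKvMuoh3iqqru5h3qGZ4mHibupmZqZmHuod9//pUVoiJzcqYeHiaqru6h2eYZniIiIm7qqmImam6mHz//Iiau7vcl2d3d5u7u6uoeKiHeJmIZ6u7qYiJq9ypiv/+y83d3Lp2d2Vnm8zKm7qZqYiJqpdmm8upmZma/tua7/7Lu7u7u5iHVFes3cl4u6q5h3mql3isypmZmYjdyprv3LqZiImsy5dTWL3tuGaKq6h2abuYiau5iIiIiKmIed7KqqqYd4m9yWRqzd24ZmebmHZ5upiZqqmHd4iImGVp3smb3cuYh4vLh4vM3adURquId4qqqZmZmXd4iIiHVVjfy83d3cupiby6vMzdllVYuXd4mZq6mHiYd4mqu3VWaM/+ypiaq7qYq8zcu9yXd5qoiImZmruXZ4dmeb3cd3d57/2odmd4mpiavMy73KiaqoiZqpmJvKdmdlZ63srLqZ7/3Kl2ZmeKqYmaqqrNysuoeKu7qpq8yod2Z4zcmcy73/zMuXd3d4q6h4qqmKzM25dmiZmZmavMuZiJrcqZiKz/qby6h3dmecyXm7qIq97bhlVnd4iImau7qqrNyqpVjOuZzcmHdlVYzKm9yYis7suoZmdniIiIiKqqq8y7qlWLuavfyYd2VFjNvN2oeJz9uqmYiHiIiIh3iZiJupiIZoqXiu/KmHVVa+3MyXdmjP26mZmHd4iJmYiZdViZiHd2eXVo39u6mZm+7LuWZmaL7bqXZmVVZ4mqmZhlV4mId3aIZEe93N3d3v/ru4Znd4vNy6dUZVVXiru7qGZniId3d3dTRove7Lzf/czdqIiJq7vMuWVmd3ms3dupiIiIh3dmeHZWjP+4iay5ib3cu83cq8zcmJu7ze/+ypmHiZmGeHZYqoi+/ZZnqqmYnN7v/+y7ze/u7u3e3cy5iZh4qod4mGesze/rhnq7qqqazv/sqZq83//9u7qqqrmJuoisqIi7l4vv/9uqvMqImZrO3Kqpibzv/9uYiImZqYmrqKy7qdyprf/+3dy6l2eHisy7u83e////7ah3iIiZmKy6vN3Ly7vf/9u7u5mHeIeLuaq97//+3N7+2oiId4mYm8vMzd2YrO/sqZq7qpmZmal4qqqry6h3is7cqId3eIiLzLu7zXeL3bmHZ5q7qqqrqFi6doqpmHZWm8y5h3d3d4vsupmrhnm7qHZmeaqpqs2nablnmpiJhlV4qqmYiHd3jP25iImHeJmph2eIiIiKzqiKqHiZmJmXZniJmZiIiIiN/KmIiJmIh3mpiJmHiIreupmIiZmpmZh3d4iIiJiIiK38mIh4qpiHaLurqXZ4rOy6mHiZmrqZmYiHeIiJl3iJvf2Yd3eqqYd4rNyoZnnO2pmHeJqrzKmaqYd4iImHZ3m87qdnd4iZl3iaqphmit63Z3d4mqvMuqu5iIiIiIZViqveuId3h3mYd4mIiHeb7ZVFZ4iImszLvLmHeIiIhkWbqs26mZmHeJmHd3Z4iJvchUVWZ2aKu7zdqGZniHiHZ6y6zJmqqpiImZh3d3mZq7uGZlVWZXmqrO6nZWaId4mJvLq6iJmaqqqqqZmZiZmaqYd3ZVdmiamb3rh2Znd4mqq8uqqIh3iJq7y6qpmZmZqYdnh2aIiaqZrOyoh3eImru82pqYh2eJmZm7qZiImYmpiHeIeKqqqZibzKmYiImZma25mpiHd4"/>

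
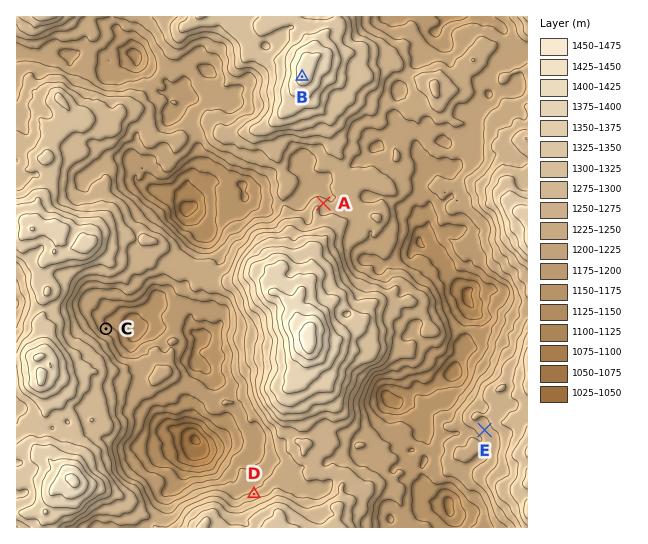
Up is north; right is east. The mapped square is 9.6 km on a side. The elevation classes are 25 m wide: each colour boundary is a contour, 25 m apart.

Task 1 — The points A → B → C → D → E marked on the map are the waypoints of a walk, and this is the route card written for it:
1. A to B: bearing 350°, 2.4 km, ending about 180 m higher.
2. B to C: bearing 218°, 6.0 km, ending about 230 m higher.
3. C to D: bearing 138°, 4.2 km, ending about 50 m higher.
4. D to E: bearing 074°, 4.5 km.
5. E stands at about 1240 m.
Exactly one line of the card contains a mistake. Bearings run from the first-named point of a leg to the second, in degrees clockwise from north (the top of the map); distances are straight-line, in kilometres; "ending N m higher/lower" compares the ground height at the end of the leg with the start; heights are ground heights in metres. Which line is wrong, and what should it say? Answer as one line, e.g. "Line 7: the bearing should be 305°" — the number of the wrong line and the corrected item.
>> Line 2: it should read "ending about 230 m lower".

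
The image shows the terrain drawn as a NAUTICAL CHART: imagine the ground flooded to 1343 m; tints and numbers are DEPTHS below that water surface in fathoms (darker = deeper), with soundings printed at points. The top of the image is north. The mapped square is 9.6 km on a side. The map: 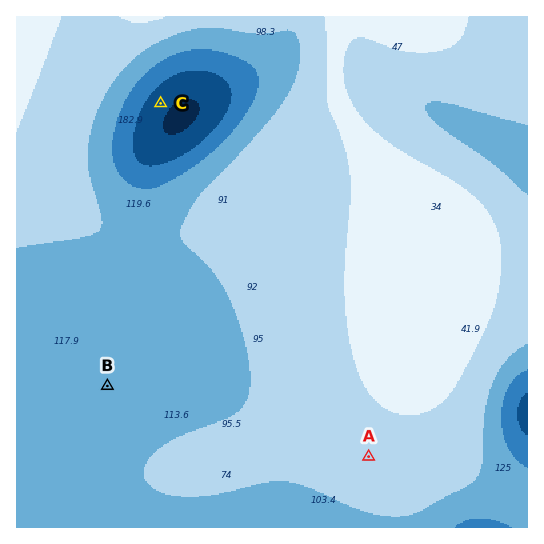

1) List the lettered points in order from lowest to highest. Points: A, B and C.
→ C B A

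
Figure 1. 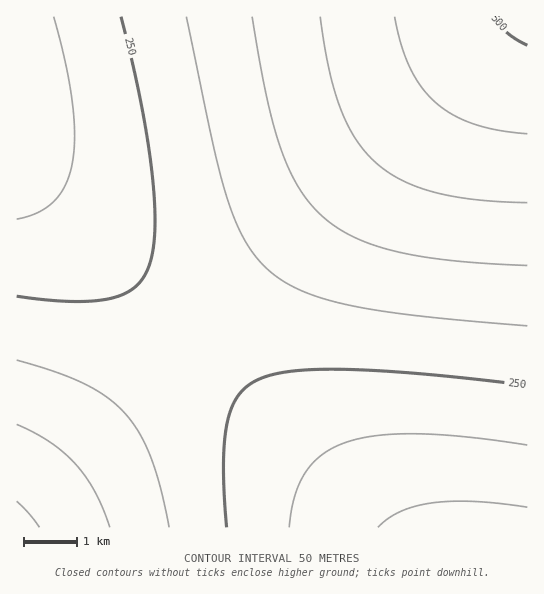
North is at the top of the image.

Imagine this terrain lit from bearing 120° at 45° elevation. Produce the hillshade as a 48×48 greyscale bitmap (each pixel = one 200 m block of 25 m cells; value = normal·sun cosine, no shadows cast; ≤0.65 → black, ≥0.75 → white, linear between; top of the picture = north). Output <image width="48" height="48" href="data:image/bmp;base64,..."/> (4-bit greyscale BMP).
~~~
<image width="48" height="48" href="data:image/bmp;base64,Qk32BAAAAAAAAHYAAAAoAAAAMAAAADAAAAABAAQAAAAAAIAEAAATCwAAEwsAABAAAAAAAAAAAAAAABEREQAiIiIAMzMzAERERABVVVUAZmZmAHd3dwCIiIgAmZmZAKqqqgC7u7sAzMzMAN3d3QDu7u4A////AKqqu7u8zMzMzMzMzMzMzMzLu7u7u7qqqqqqu7u8zMzMzMzMzMzMzMy7u7u7u6qqqpqqq7u7zMzMzMzMzMzMzMy7u7u7uqqqqpmqqru7vMzMzMzMzMzMzMu7u7u7uqqqqpmaqqu7u7zMzMzMzMzMzLu7u7u7uqqqqpmZqqq7u7vMzMzMzMzMy7u7u7u7uqqqqpmZmqqru7u7zMzMzMzMu7u7u7u7qqqqqomZmaqqq7u7vMzMzMzLu7u7u7u7qqqqqoiZmZqqqru7u7u8zLu7u7u7u7u7qqqqqoiJmZmqqqu7u7u7u7u7u7u7u7u7qqqqqoiImZmaqqqru7u7u7u7u7u7u7u7qqqqqoiIiZmZmqqqq7u7u7u7u7u7u7u7qqqqqoiIiImZmaqqqqu7u7u7u7u7u7u7qqqqqoiIiIiZmZmqqqqqu7u7u7u7u7u7qqqqqneIiIiImZmZqqqqqqqru7u7u7u7qqqqqnd4iIiIiZmZmaqqqqqqqqqru7u7qqqqqnd3eIiIiImZmZmqqqqqqqqqqqqqqqqqqnd3d3iIiIiJmZmZmqqqqqqqqqqqqqqqqnd3d3d4iIiIiJmZmZqqqqqqqqqqq7u7und3d3d3d4iIiIiZmZmqqqqqqqqqq7u7u3d3d3d3d3d4iIiImZmZqqqqqqqqq7u7u3d3d3d3d3d3eIiIiZmZmqqqqqqqqru7u3d3d3d3d3d3d3iIiImZmZqqqqqqqru7u3d3d3d3d3d3d3d4iIiZmZmqqqqqqqu7u3d3d2ZmZmZnd3d3iIiJmZmaqqqqqqu7u3d3ZmZmZmZmZnd3d4iImZmZqqqqqqq7u3d2ZmZmZmZmZmd3d3iIiJmZmqqqqqq7u3dmZmZmZmZmZmZnd3eIiImZmaqqqqqru2ZmZmZmZmZmZmZmd3d4iImZmaqqqqqru2ZmZmZmZmZmZmZmZ3d3iIiZmZqqqqqqu2ZmZmZmZlVVZmZmZmd3eIiJmZmqqqqqu2ZmZmZmVVVVVWZmZmZ3d4iImZmaqqqqqmZmZmZlVVVVVVVmZmZnd3iIiZmZqqqqqmZmZmZVVVVVVVVWZmZnd3eIiJmZmqqqqmZmZmVVVVVVVVVVZmZmd3d4iImZmaqqqmZmZmVVVVVVVVVVVmZmZ3d3iIiZmaqqqmZmZlVVVVVVVVVVVWZmZnd3eIiJmZqqqmZmZlVVVVVVVVVVVVZmZmd3d4iImZmqqmZmZVVVVVVVVVVVVVVmZmZ3d4iIiZmaqmZmZVVVVVVVVVVVVVVmZmZnd3iIiZmZqmZmZVVVVVVVVVVVVVVWZmZmd3eIiJmZmmZmVVVVVVVVVVVVVVVVZmZmZ3d4iImZmWZmVVVVVVVVVVVVVVVVVmZmZ3d3iIiZmWZmVVVVVVVVVVVVVVVVVmZmZnd3eIiJmWZmVVVVVVVVVVVVVVVVVWZmZmd3d4iImWZmVVVVVVVVVVVVVVVVVVZmZmZ3d3iIiWZmVVVVVVVVVVVVVVVVVVVmZmZnd3eIiGZmVVVVVVVVVVVVVVVVVVVmZmZmd3eIiA=="/>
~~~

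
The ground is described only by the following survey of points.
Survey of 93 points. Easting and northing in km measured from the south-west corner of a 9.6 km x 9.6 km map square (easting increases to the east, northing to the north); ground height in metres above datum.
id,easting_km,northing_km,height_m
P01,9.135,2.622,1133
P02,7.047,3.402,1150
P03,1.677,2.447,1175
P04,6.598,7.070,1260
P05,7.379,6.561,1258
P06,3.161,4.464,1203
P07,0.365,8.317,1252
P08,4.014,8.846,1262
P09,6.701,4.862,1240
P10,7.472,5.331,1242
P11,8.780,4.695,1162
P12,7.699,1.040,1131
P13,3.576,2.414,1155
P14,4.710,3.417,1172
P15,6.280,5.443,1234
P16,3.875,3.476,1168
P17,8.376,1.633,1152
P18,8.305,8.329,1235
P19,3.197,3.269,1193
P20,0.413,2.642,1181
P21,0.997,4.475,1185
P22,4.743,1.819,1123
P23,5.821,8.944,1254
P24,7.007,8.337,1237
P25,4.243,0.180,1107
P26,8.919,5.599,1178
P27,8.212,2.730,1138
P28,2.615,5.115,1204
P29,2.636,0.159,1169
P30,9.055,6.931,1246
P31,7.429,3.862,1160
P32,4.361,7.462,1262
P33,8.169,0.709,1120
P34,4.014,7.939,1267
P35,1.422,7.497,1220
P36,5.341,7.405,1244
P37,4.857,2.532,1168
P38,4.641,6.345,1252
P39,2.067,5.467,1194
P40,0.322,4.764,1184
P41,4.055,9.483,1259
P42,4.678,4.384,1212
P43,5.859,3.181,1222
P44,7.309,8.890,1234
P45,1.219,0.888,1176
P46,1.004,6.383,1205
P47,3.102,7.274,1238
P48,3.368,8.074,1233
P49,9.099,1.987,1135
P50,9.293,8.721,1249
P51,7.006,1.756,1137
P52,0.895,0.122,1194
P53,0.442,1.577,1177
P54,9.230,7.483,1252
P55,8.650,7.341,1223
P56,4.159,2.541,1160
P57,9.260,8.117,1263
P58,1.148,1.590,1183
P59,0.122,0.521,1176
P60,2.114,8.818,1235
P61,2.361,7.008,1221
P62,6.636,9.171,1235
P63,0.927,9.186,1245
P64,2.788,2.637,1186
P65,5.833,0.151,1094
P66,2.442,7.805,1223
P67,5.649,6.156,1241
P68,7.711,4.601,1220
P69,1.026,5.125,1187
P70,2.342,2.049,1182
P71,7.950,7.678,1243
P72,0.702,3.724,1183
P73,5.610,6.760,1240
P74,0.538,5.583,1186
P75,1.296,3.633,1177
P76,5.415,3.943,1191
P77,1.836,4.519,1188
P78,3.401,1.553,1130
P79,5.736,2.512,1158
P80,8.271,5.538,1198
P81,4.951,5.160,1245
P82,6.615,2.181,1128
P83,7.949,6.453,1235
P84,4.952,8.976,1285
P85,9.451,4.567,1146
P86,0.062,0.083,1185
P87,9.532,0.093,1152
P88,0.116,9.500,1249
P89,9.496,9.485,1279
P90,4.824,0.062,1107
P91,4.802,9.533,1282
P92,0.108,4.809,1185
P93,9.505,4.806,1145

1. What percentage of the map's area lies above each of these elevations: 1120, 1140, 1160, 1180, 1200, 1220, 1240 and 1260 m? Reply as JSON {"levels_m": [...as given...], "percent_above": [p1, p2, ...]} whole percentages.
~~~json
{"levels_m": [1120, 1140, 1160, 1180, 1200, 1220, 1240, 1260], "percent_above": [93, 84, 76, 65, 49, 42, 25, 6]}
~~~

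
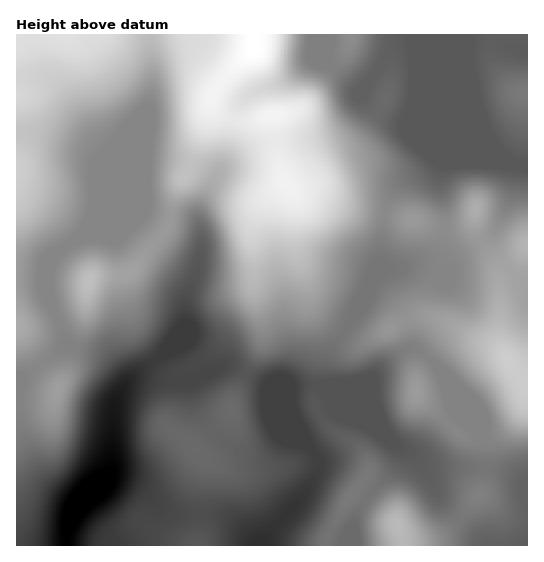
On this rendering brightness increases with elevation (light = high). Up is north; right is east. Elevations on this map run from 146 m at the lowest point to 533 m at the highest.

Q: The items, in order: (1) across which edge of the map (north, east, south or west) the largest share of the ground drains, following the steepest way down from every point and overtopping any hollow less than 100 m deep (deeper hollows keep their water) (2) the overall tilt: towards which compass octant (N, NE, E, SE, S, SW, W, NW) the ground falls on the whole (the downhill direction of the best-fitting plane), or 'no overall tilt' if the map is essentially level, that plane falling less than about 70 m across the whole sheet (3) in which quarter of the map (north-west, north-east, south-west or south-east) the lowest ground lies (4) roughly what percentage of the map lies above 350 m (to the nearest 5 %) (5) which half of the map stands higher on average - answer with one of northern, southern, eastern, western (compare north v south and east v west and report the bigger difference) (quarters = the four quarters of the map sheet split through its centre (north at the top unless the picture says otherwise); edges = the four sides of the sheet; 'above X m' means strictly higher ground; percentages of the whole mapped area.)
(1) The largest share of the runoff leaves by the southern edge.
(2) Overall the map slopes down towards the south.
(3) The lowest point lies in the south-west quarter of the map.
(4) Roughly 45 % of the ground is higher than 350 m.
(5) On average the northern half of the map is the higher ground.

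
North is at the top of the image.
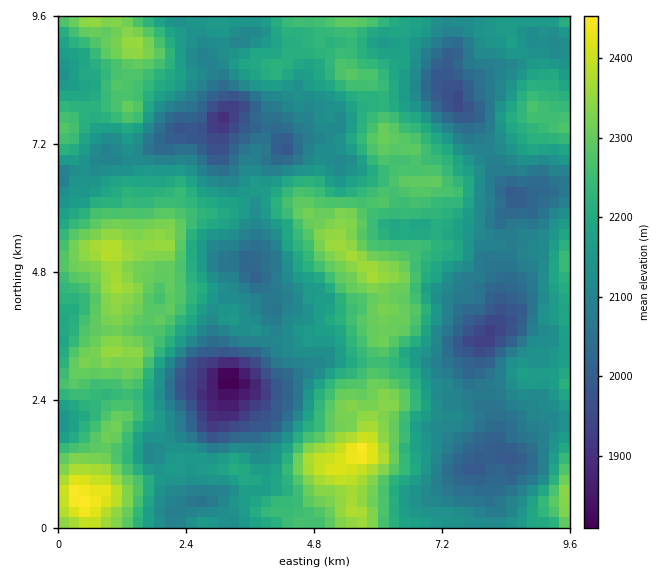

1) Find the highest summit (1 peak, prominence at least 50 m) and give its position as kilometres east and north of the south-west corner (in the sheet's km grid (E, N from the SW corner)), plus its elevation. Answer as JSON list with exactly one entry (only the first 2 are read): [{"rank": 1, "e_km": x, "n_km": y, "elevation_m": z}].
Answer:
[{"rank": 1, "e_km": 0.39, "n_km": 0.56, "elevation_m": 2466}]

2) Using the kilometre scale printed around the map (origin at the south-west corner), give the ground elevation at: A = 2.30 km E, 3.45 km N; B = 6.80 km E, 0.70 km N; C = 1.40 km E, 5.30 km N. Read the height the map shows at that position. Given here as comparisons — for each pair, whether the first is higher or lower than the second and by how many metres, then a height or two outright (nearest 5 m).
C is higher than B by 225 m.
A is lower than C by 190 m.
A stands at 2160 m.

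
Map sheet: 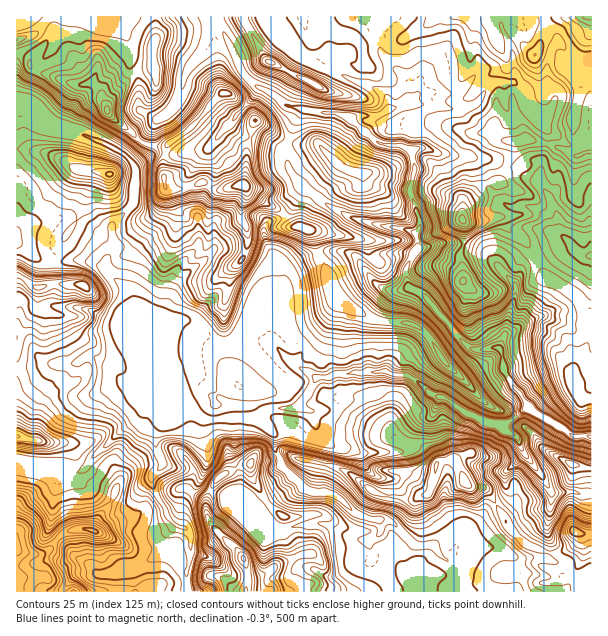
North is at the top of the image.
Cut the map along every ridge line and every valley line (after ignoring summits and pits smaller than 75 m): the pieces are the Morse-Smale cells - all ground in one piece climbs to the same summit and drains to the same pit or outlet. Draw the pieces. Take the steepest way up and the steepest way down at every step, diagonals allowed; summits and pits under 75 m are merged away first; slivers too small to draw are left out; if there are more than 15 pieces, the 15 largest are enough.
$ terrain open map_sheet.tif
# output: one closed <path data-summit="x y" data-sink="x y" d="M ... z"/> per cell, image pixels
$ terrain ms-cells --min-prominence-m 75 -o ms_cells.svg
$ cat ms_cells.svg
<path data-summit="243 185" data-sink="591 437" d="M213 16l-57 1 0 22-4 6 2 21-16 6-2 3 3 8 0 25 4 4 15 7-30 37 8 14-2 28-1 6-21 21 0 9 4 14-10 13 2 11 24 24 2 15 28 63 2 1-7-19 0-33 8-4 15 0 11 9 27 15 10 0 14-6 15 0 10 5 9 4 11 12 28 20 14 0 4-4 32-2 22 0 5 2 13 0 14 8 12 12 18 6 15 12 21 10 18 4 10-6 9-10 5-1 1-4-6-10-10-9-8-17-4-19-3-2-27 0-12-10-8-14-30-32-10-4-9 2-11 0-12-4-25-32-9-2-21 0-20 6-19 14-2 13-8 6 8-10 0-9-4-9-12-18-2-15 5-8 18-8 17-25-15-19-5-17 10-28 10-15-17-4-14-12-16-8-11-9-8-12-10-26z"/><path data-summit="243 558" data-sink="591 437" d="M180 319l-15 0-8 4 1 39 8 16 9 9 6 12 6 6-10 3-20 23-1 15 6 13 0 8-8 6-3 9 18 37 8 7 8 2 5 6 0 26-4 12 2 20 272-1 0-18-22-21-4-6-18 0-23-23-6-3-13 0-11-3-9-5-15-14-9-5-15 0-12-5-21-21-2-9-4-8 0-13-16-20 9-8 30-3 17-26-4-6-25-16-11-12-19-9-15 0-14 6-10 0-27-15z"/><path data-summit="465 482" data-sink="591 437" d="M387 372l-22 0-48 6-18 28-33 4-6 9 16 18 0 13 4 8 2 9 21 21 12 5 15 0 9 5 15 14 9 5 11 3 13 0 6 3 23 23 18 0 4 6 22 21 1 19 52 0 7-11 2-9-5-11-7-7-18-7-10 0-8 7-10-7-8-1 11-17 7-5 15-16 17-11 2-8-3-6 0-10 19-18-6-15-17-14-16-4-21-10-15-12-18-6-17-15-9-5-13 0z"/><path data-summit="591 17" data-sink="591 437" d="M591 16l-216 0-1 14 6 21 5 8 23 21 2 15-3 8-18 6-9 6-24 1-6 3 13 13 14 10 7 3 15 0 12 6 6-3 8 0 15 6 48 4 16 6 6-5 4-16 11-4 36 9 12 8 15-4 4-2z"/><path data-summit="17 551" data-sink="591 437" d="M159 403l-13 1-6 12-17 12-32 31-8 11-6 4-18 1-12-7-31-3 1 127 170-1-1-19 4-12 0-26-5-6-8-2-8-7-18-37 3-9 8-6 0-8-6-13 0-11 1-4 18-21z"/><path data-summit="462 219" data-sink="591 437" d="M425 148l-8 0-5 4 3 19-5 14 0 10 10 23 0 10-5 6 3 14 32-6 29 8 4 2 21 20 12 13 0 11-8 21-2 13-7 17 3 6 2 16 4 9 23 32 42 26 18 0 1-118-20-26-26-14-8-18-9-14-5-6-16-12-5-11-23 5-15 0-3-4 2-18 19-16 15-2 8-17-18-7-48-4z"/><path data-summit="84 285" data-sink="591 437" d="M17 242l0 126 19-1 8-3 30 0 12-8 9 0 21 11 8 14 8 6 9 15 18 1 15 6 13-4-6-6-7-13-12-12-28-63-4-18-26-27-17-6-43 0-9-2z"/><path data-summit="110 174" data-sink="591 437" d="M21 106l-5 1 0 135 19 16 9 2 43 0 18 8 4-13 7-7-4-14 0-9 21-21 3-25 0-9-3-6-11-12-20-10-22-9-33-7-18-17z"/><path data-summit="17 437" data-sink="591 437" d="M95 356l-9 0-12 8-30 0-8 3-20 2 1 95 30 4 12 7 18-1 6-4 8-11 32-31 12-7 5-5 5-11 5-1-6-1-6-5-22-31z"/><path data-summit="575 531" data-sink="591 437" d="M525 454l-20 19 0 10 3 6-2 8-17 11-15 16-7 5-11 17 8 1 10 7 8-7 16 1 12 6 7 7 5 11-7 20 76 0 1-98-41-2-10-18z"/><path data-summit="360 173" data-sink="591 437" d="M305 109l-9 10-12 30 5 21 7 10 27 22 30 16 21 6 31 5 11 5 4-6 0-10-10-23 0-10 5-14-3-19-13-7-15 0-7-3-30-26z"/><path data-summit="270 62" data-sink="591 437" d="M267 16l-53 1 14 22 13 32 10 11 22 12 14 12 19 4 32 4 10 4 6 0 21-2 13-6 0-11-10-9-76-32-30-31z"/><path data-summit="464 281" data-sink="591 437" d="M450 242l-33 6-11 21 2 16 3 4 9 3 12 11 33 41 8 5 25 0 8-19 2-13 8-21 0-11-33-33z"/><path data-summit="305 228" data-sink="591 437" d="M305 188l-17 25-19 9-5 8 2 15 12 18 4 9-3 16 4-6 1-10 7-7 12-7 20-6 21 0 9 2 19 25 12 10 17 1 8-3-3-8 0-10 12-21-4-16-61-14-21-10z"/><path data-summit="462 219" data-sink="591 255" d="M512 166l-7 2-7 14-15 2-19 16-2 18 3 4 15 0 23-5 5 11 16 12 5 6 9 14 8 18 26 14 8 8 11 18 1-61-11-3-22-21-1-18-17-32-16-7-6-7z"/>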